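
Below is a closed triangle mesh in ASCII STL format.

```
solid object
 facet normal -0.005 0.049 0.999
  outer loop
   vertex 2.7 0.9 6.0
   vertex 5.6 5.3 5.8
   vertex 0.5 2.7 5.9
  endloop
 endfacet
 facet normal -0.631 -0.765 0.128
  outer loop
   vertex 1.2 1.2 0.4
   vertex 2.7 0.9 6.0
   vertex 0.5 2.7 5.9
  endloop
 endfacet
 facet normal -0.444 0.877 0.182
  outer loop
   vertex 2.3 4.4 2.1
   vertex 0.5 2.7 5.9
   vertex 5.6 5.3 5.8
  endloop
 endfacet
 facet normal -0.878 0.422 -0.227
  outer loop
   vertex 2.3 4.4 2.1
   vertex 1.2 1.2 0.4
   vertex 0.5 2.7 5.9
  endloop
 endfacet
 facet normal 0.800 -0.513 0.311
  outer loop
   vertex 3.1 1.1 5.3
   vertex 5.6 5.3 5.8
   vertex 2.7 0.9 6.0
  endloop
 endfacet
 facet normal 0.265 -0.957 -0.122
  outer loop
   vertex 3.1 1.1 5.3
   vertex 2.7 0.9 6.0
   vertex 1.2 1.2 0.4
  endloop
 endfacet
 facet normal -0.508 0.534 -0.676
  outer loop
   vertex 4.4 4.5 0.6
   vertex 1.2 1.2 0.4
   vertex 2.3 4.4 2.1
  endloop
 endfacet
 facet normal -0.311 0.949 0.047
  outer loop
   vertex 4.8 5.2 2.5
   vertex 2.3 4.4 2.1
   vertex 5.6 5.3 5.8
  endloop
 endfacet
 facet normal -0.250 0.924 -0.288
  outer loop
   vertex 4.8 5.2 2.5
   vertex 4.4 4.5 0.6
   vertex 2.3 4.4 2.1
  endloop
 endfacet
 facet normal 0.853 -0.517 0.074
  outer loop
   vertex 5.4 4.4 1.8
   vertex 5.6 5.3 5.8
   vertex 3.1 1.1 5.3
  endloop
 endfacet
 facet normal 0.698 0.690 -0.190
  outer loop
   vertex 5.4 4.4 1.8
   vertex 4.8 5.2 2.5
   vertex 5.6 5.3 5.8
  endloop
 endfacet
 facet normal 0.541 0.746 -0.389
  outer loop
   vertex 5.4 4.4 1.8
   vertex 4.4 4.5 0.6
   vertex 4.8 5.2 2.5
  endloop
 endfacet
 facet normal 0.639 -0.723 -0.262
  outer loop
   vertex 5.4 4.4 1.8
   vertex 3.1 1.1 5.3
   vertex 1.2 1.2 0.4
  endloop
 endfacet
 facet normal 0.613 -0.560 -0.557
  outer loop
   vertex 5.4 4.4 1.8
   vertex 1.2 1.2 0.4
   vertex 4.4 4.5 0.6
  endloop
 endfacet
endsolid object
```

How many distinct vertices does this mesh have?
9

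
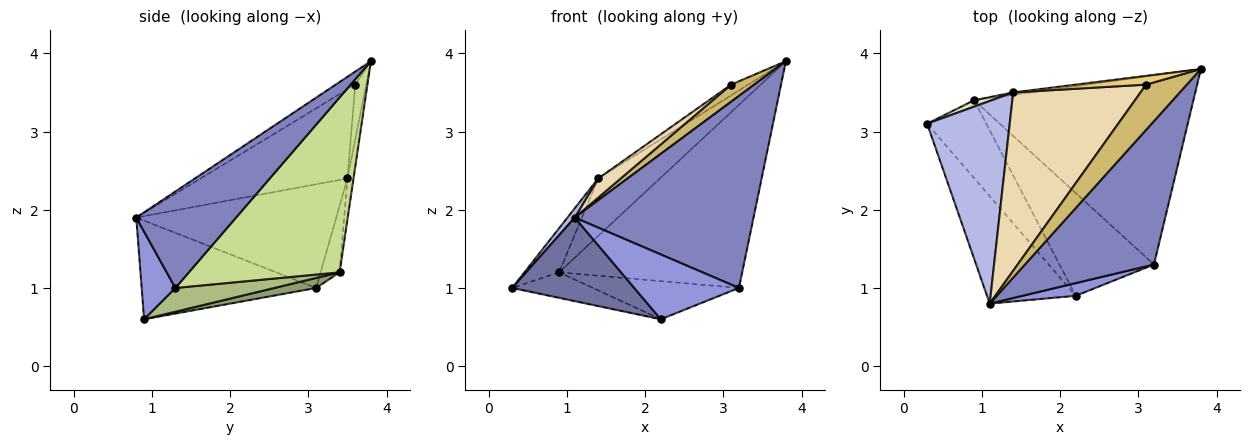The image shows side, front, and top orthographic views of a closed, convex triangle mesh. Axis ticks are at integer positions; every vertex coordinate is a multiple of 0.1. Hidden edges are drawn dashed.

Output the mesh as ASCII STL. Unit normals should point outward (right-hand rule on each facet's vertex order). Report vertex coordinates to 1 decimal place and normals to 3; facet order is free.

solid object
 facet normal -0.659 -0.462 -0.593
  outer loop
   vertex 1.1 0.8 1.9
   vertex 0.3 3.1 1.0
   vertex 2.2 0.9 0.6
  endloop
 endfacet
 facet normal 0.408 -0.731 0.546
  outer loop
   vertex 3.2 1.3 1.0
   vertex 3.8 3.8 3.9
   vertex 1.1 0.8 1.9
  endloop
 endfacet
 facet normal 0.301 -0.936 0.183
  outer loop
   vertex 3.2 1.3 1.0
   vertex 1.1 0.8 1.9
   vertex 2.2 0.9 0.6
  endloop
 endfacet
 facet normal -0.782 -0.028 0.623
  outer loop
   vertex 1.4 3.5 2.4
   vertex 0.3 3.1 1.0
   vertex 1.1 0.8 1.9
  endloop
 endfacet
 facet normal 0.159 0.308 -0.938
  outer loop
   vertex 0.9 3.4 1.2
   vertex 2.2 0.9 0.6
   vertex 0.3 3.1 1.0
  endloop
 endfacet
 facet normal 0.230 0.338 -0.913
  outer loop
   vertex 0.9 3.4 1.2
   vertex 3.2 1.3 1.0
   vertex 2.2 0.9 0.6
  endloop
 endfacet
 facet normal 0.497 0.604 -0.623
  outer loop
   vertex 0.9 3.4 1.2
   vertex 3.8 3.8 3.9
   vertex 3.2 1.3 1.0
  endloop
 endfacet
 facet normal -0.477 0.870 0.126
  outer loop
   vertex 0.9 3.4 1.2
   vertex 0.3 3.1 1.0
   vertex 1.4 3.5 2.4
  endloop
 endfacet
 facet normal -0.098 0.994 -0.042
  outer loop
   vertex 0.9 3.4 1.2
   vertex 1.4 3.5 2.4
   vertex 3.8 3.8 3.9
  endloop
 endfacet
 facet normal -0.287 -0.339 0.896
  outer loop
   vertex 3.1 3.6 3.6
   vertex 1.1 0.8 1.9
   vertex 3.8 3.8 3.9
  endloop
 endfacet
 facet normal -0.442 0.694 0.568
  outer loop
   vertex 3.1 3.6 3.6
   vertex 3.8 3.8 3.9
   vertex 1.4 3.5 2.4
  endloop
 endfacet
 facet normal -0.571 -0.088 0.816
  outer loop
   vertex 3.1 3.6 3.6
   vertex 1.4 3.5 2.4
   vertex 1.1 0.8 1.9
  endloop
 endfacet
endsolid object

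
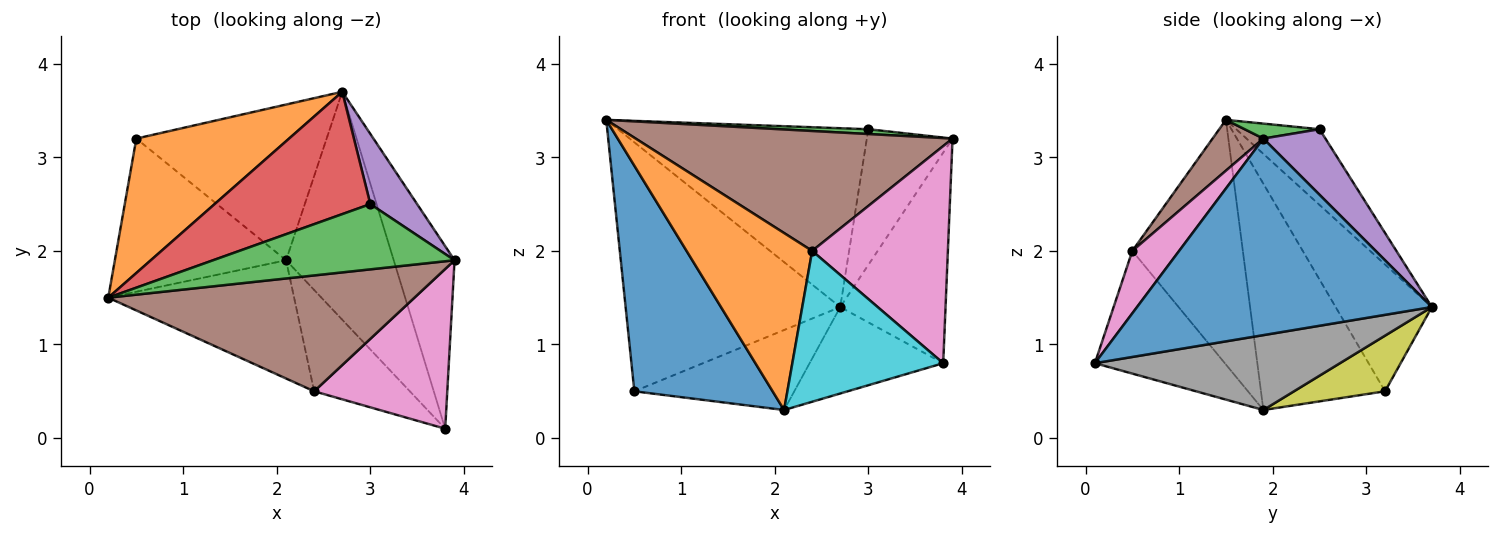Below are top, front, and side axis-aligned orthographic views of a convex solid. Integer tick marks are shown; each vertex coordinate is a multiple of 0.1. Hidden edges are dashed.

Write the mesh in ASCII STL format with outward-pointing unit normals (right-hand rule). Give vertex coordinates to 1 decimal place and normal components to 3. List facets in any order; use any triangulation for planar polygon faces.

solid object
 facet normal 0.904 0.323 -0.280
  outer loop
   vertex 3.8 0.1 0.8
   vertex 2.7 3.7 1.4
   vertex 3.9 1.9 3.2
  endloop
 endfacet
 facet normal -0.367 0.819 0.442
  outer loop
   vertex 0.5 3.2 0.5
   vertex 0.2 1.5 3.4
   vertex 2.7 3.7 1.4
  endloop
 endfacet
 facet normal 0.062 -0.073 0.995
  outer loop
   vertex 3.0 2.5 3.3
   vertex 0.2 1.5 3.4
   vertex 3.9 1.9 3.2
  endloop
 endfacet
 facet normal -0.265 0.796 0.544
  outer loop
   vertex 3.0 2.5 3.3
   vertex 2.7 3.7 1.4
   vertex 0.2 1.5 3.4
  endloop
 endfacet
 facet normal 0.541 0.747 0.386
  outer loop
   vertex 3.0 2.5 3.3
   vertex 3.9 1.9 3.2
   vertex 2.7 3.7 1.4
  endloop
 endfacet
 facet normal 0.115 -0.714 0.690
  outer loop
   vertex 2.4 0.5 2.0
   vertex 3.9 1.9 3.2
   vertex 0.2 1.5 3.4
  endloop
 endfacet
 facet normal 0.268 -0.776 0.571
  outer loop
   vertex 2.4 0.5 2.0
   vertex 3.8 0.1 0.8
   vertex 3.9 1.9 3.2
  endloop
 endfacet
 facet normal 0.545 0.297 -0.784
  outer loop
   vertex 2.1 1.9 0.3
   vertex 2.7 3.7 1.4
   vertex 3.8 0.1 0.8
  endloop
 endfacet
 facet normal 0.252 0.442 -0.861
  outer loop
   vertex 2.1 1.9 0.3
   vertex 0.5 3.2 0.5
   vertex 2.7 3.7 1.4
  endloop
 endfacet
 facet normal -0.582 -0.675 -0.453
  outer loop
   vertex 2.1 1.9 0.3
   vertex 3.8 0.1 0.8
   vertex 2.4 0.5 2.0
  endloop
 endfacet
 facet normal -0.596 -0.664 -0.451
  outer loop
   vertex 2.1 1.9 0.3
   vertex 0.2 1.5 3.4
   vertex 0.5 3.2 0.5
  endloop
 endfacet
 facet normal -0.590 -0.671 -0.448
  outer loop
   vertex 2.1 1.9 0.3
   vertex 2.4 0.5 2.0
   vertex 0.2 1.5 3.4
  endloop
 endfacet
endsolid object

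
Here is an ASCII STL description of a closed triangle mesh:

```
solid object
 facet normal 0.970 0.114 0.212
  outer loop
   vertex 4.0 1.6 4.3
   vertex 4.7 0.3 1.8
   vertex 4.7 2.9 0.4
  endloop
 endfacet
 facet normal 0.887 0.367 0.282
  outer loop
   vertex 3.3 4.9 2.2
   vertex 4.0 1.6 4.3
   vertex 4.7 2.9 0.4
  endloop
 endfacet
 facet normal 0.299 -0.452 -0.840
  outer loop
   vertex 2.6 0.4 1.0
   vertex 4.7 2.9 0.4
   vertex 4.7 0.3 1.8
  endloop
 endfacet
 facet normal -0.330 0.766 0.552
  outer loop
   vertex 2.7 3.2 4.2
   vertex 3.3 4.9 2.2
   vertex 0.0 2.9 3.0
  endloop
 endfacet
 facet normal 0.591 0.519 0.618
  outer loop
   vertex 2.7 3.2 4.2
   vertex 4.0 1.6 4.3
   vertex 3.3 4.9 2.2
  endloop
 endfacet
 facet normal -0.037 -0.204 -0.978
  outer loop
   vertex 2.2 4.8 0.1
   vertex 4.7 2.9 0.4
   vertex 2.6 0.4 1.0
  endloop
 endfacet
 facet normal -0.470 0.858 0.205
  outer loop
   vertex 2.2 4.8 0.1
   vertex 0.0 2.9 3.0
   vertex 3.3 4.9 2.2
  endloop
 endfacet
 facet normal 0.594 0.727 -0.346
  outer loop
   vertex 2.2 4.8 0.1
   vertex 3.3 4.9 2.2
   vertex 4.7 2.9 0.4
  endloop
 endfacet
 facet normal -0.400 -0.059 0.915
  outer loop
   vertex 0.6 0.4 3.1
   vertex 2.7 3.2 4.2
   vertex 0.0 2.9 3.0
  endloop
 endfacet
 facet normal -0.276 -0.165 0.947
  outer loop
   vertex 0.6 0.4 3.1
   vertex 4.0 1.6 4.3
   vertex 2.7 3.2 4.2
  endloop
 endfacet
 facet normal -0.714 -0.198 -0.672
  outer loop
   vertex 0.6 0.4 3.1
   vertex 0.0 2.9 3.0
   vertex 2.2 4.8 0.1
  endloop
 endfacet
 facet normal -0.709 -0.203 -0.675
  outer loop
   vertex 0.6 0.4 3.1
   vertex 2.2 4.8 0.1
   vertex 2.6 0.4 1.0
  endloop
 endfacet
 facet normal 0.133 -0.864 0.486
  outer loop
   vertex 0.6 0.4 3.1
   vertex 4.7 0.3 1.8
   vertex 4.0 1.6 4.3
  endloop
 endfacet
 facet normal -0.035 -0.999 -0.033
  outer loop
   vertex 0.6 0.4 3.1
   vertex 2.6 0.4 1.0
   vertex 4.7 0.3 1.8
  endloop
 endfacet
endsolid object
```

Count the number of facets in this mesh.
14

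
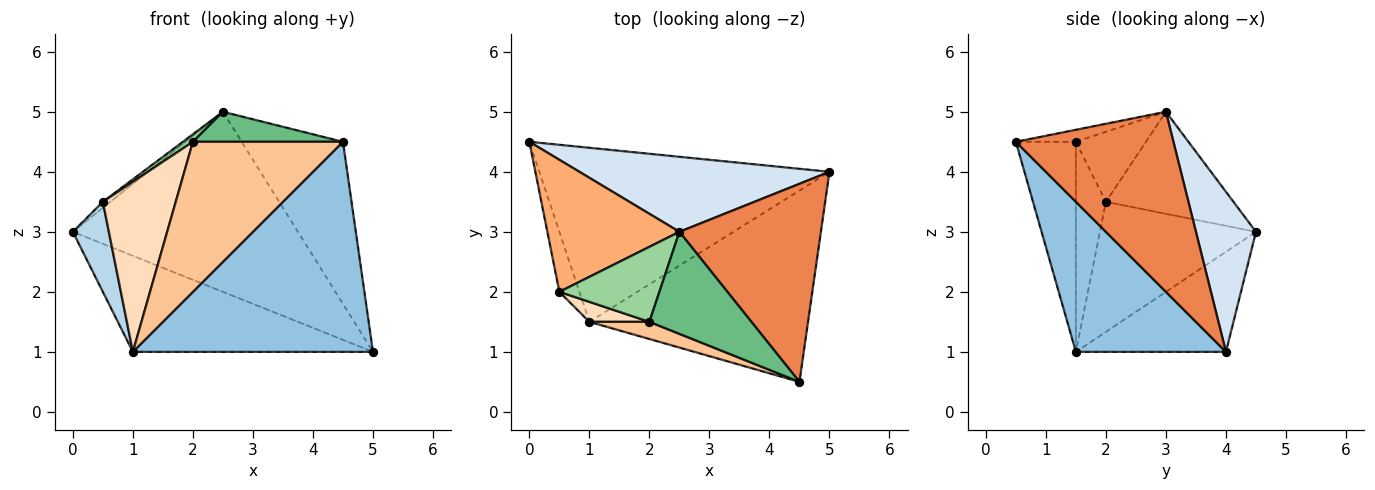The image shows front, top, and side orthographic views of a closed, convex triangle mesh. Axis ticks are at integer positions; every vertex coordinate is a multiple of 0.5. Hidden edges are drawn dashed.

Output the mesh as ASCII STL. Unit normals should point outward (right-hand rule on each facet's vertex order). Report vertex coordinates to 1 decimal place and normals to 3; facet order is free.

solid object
 facet normal -0.289 0.462 -0.838
  outer loop
   vertex 1.0 1.5 1.0
   vertex 0.0 4.5 3.0
   vertex 5.0 4.0 1.0
  endloop
 endfacet
 facet normal 0.419 -0.671 -0.611
  outer loop
   vertex 1.0 1.5 1.0
   vertex 5.0 4.0 1.0
   vertex 4.5 0.5 4.5
  endloop
 endfacet
 facet normal -0.964 -0.222 -0.148
  outer loop
   vertex 0.5 2.0 3.5
   vertex 0.0 4.5 3.0
   vertex 1.0 1.5 1.0
  endloop
 endfacet
 facet normal 0.239 0.896 0.373
  outer loop
   vertex 2.5 3.0 5.0
   vertex 5.0 4.0 1.0
   vertex 0.0 4.5 3.0
  endloop
 endfacet
 facet normal 0.702 0.451 0.551
  outer loop
   vertex 2.5 3.0 5.0
   vertex 4.5 0.5 4.5
   vertex 5.0 4.0 1.0
  endloop
 endfacet
 facet normal -0.611 0.036 0.791
  outer loop
   vertex 2.5 3.0 5.0
   vertex 0.0 4.5 3.0
   vertex 0.5 2.0 3.5
  endloop
 endfacet
 facet normal -0.369 -0.923 0.106
  outer loop
   vertex 2.0 1.5 4.5
   vertex 1.0 1.5 1.0
   vertex 4.5 0.5 4.5
  endloop
 endfacet
 facet normal -0.379 -0.919 0.108
  outer loop
   vertex 2.0 1.5 4.5
   vertex 0.5 2.0 3.5
   vertex 1.0 1.5 1.0
  endloop
 endfacet
 facet normal -0.112 -0.280 0.953
  outer loop
   vertex 2.0 1.5 4.5
   vertex 4.5 0.5 4.5
   vertex 2.5 3.0 5.0
  endloop
 endfacet
 facet normal -0.572 -0.082 0.816
  outer loop
   vertex 2.0 1.5 4.5
   vertex 2.5 3.0 5.0
   vertex 0.5 2.0 3.5
  endloop
 endfacet
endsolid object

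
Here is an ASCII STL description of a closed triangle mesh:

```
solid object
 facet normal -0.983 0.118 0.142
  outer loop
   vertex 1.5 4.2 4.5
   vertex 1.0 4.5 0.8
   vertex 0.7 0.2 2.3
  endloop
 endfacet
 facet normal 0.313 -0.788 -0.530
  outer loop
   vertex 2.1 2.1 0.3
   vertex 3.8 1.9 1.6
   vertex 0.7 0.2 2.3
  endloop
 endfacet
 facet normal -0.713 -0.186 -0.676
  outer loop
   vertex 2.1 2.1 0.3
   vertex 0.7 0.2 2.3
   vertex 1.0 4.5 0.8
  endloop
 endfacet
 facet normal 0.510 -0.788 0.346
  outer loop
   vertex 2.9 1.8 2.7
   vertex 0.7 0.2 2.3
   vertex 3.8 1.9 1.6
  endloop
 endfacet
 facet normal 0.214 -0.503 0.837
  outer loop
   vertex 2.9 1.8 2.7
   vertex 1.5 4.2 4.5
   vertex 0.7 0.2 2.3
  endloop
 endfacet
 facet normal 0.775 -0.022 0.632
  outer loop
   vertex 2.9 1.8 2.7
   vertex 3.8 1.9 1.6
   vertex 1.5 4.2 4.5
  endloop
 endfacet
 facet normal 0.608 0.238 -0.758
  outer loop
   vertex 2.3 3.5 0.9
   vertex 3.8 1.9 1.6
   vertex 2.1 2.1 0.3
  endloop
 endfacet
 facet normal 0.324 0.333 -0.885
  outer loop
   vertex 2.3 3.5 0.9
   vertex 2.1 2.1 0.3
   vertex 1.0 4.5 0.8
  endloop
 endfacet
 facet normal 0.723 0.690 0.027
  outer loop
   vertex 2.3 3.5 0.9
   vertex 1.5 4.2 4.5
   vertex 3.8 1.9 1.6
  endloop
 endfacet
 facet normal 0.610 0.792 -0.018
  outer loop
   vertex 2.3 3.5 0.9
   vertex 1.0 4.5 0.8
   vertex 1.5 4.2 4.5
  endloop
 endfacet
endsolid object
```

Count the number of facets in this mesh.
10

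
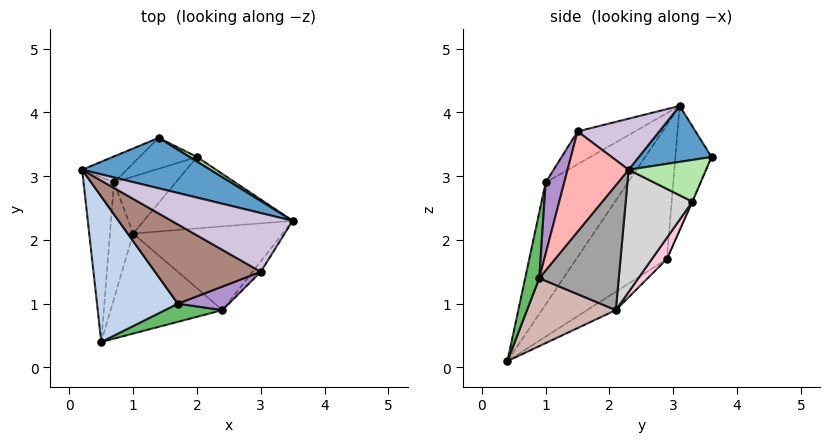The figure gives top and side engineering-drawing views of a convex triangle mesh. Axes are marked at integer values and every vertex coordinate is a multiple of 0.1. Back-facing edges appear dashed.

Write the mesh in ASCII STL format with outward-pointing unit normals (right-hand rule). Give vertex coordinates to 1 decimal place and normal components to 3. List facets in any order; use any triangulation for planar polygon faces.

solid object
 facet normal 0.357 0.451 0.818
  outer loop
   vertex 1.4 3.6 3.3
   vertex 0.2 3.1 4.1
   vertex 3.5 2.3 3.1
  endloop
 endfacet
 facet normal -0.616 -0.673 0.408
  outer loop
   vertex 1.7 1.0 2.9
   vertex 0.2 3.1 4.1
   vertex 0.5 0.4 0.1
  endloop
 endfacet
 facet normal -0.952 0.215 -0.216
  outer loop
   vertex 0.7 2.9 1.7
   vertex 0.5 0.4 0.1
   vertex 0.2 3.1 4.1
  endloop
 endfacet
 facet normal -0.474 0.864 -0.171
  outer loop
   vertex 0.7 2.9 1.7
   vertex 0.2 3.1 4.1
   vertex 1.4 3.6 3.3
  endloop
 endfacet
 facet normal 0.161 -0.977 0.140
  outer loop
   vertex 2.4 0.9 1.4
   vertex 1.7 1.0 2.9
   vertex 0.5 0.4 0.1
  endloop
 endfacet
 facet normal 0.530 0.843 0.094
  outer loop
   vertex 2.0 3.3 2.6
   vertex 1.4 3.6 3.3
   vertex 3.5 2.3 3.1
  endloop
 endfacet
 facet normal -0.006 0.917 -0.398
  outer loop
   vertex 2.0 3.3 2.6
   vertex 0.7 2.9 1.7
   vertex 1.4 3.6 3.3
  endloop
 endfacet
 facet normal 0.823 -0.565 -0.067
  outer loop
   vertex 3.0 1.5 3.7
   vertex 2.4 0.9 1.4
   vertex 3.5 2.3 3.1
  endloop
 endfacet
 facet normal 0.254 -0.950 0.182
  outer loop
   vertex 3.0 1.5 3.7
   vertex 1.7 1.0 2.9
   vertex 2.4 0.9 1.4
  endloop
 endfacet
 facet normal 0.354 0.409 0.841
  outer loop
   vertex 3.0 1.5 3.7
   vertex 3.5 2.3 3.1
   vertex 0.2 3.1 4.1
  endloop
 endfacet
 facet normal -0.236 -0.604 0.761
  outer loop
   vertex 3.0 1.5 3.7
   vertex 0.2 3.1 4.1
   vertex 1.7 1.0 2.9
  endloop
 endfacet
 facet normal 0.504 0.242 -0.829
  outer loop
   vertex 1.0 2.1 0.9
   vertex 2.4 0.9 1.4
   vertex 0.5 0.4 0.1
  endloop
 endfacet
 facet normal -0.543 0.483 -0.687
  outer loop
   vertex 1.0 2.1 0.9
   vertex 0.5 0.4 0.1
   vertex 0.7 2.9 1.7
  endloop
 endfacet
 facet normal 0.223 0.730 -0.646
  outer loop
   vertex 1.0 2.1 0.9
   vertex 0.7 2.9 1.7
   vertex 2.0 3.3 2.6
  endloop
 endfacet
 facet normal 0.589 0.394 -0.706
  outer loop
   vertex 1.0 2.1 0.9
   vertex 3.5 2.3 3.1
   vertex 2.4 0.9 1.4
  endloop
 endfacet
 facet normal 0.552 0.492 -0.673
  outer loop
   vertex 1.0 2.1 0.9
   vertex 2.0 3.3 2.6
   vertex 3.5 2.3 3.1
  endloop
 endfacet
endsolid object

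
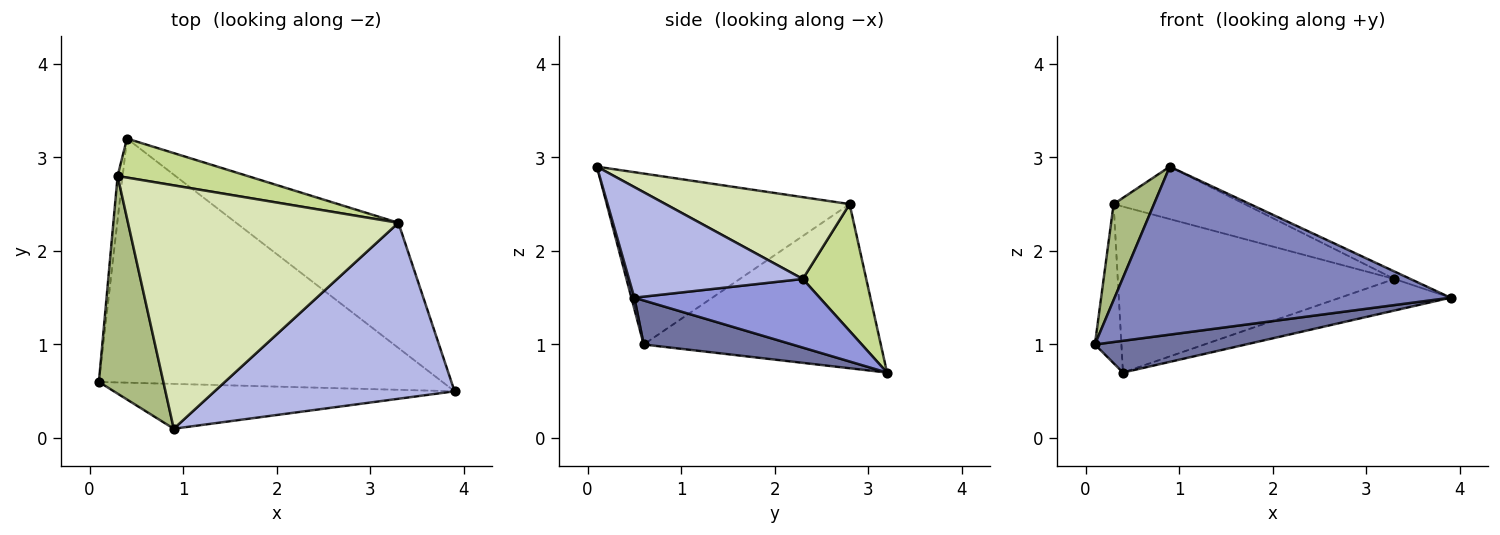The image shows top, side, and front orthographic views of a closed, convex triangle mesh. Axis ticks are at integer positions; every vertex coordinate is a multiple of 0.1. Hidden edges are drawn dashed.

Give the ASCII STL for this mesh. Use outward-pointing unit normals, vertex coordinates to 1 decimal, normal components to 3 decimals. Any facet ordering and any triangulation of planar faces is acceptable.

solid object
 facet normal 0.126 -0.128 -0.984
  outer loop
   vertex 0.4 3.2 0.7
   vertex 3.9 0.5 1.5
   vertex 0.1 0.6 1.0
  endloop
 endfacet
 facet normal 0.008 -0.966 -0.258
  outer loop
   vertex 0.9 0.1 2.9
   vertex 0.1 0.6 1.0
   vertex 3.9 0.5 1.5
  endloop
 endfacet
 facet normal 0.380 0.226 -0.897
  outer loop
   vertex 3.3 2.3 1.7
   vertex 3.9 0.5 1.5
   vertex 0.4 3.2 0.7
  endloop
 endfacet
 facet normal 0.418 0.039 0.907
  outer loop
   vertex 3.3 2.3 1.7
   vertex 0.9 0.1 2.9
   vertex 3.9 0.5 1.5
  endloop
 endfacet
 facet normal -0.993 0.111 -0.030
  outer loop
   vertex 0.3 2.8 2.5
   vertex 0.4 3.2 0.7
   vertex 0.1 0.6 1.0
  endloop
 endfacet
 facet normal -0.924 -0.154 0.349
  outer loop
   vertex 0.3 2.8 2.5
   vertex 0.1 0.6 1.0
   vertex 0.9 0.1 2.9
  endloop
 endfacet
 facet normal 0.218 0.950 0.223
  outer loop
   vertex 0.3 2.8 2.5
   vertex 3.3 2.3 1.7
   vertex 0.4 3.2 0.7
  endloop
 endfacet
 facet normal 0.284 0.202 0.937
  outer loop
   vertex 0.3 2.8 2.5
   vertex 0.9 0.1 2.9
   vertex 3.3 2.3 1.7
  endloop
 endfacet
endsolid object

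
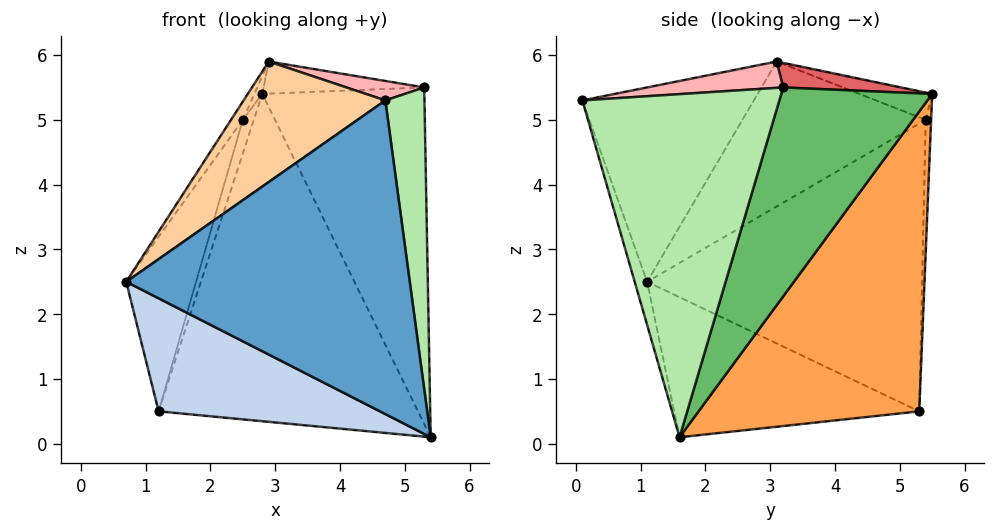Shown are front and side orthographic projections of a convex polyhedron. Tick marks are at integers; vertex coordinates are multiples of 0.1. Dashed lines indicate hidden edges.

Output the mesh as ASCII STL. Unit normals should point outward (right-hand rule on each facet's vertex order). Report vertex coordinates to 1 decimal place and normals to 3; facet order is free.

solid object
 facet normal -0.042 -0.958 -0.282
  outer loop
   vertex 4.7 0.1 5.3
   vertex 0.7 1.1 2.5
   vertex 5.4 1.6 0.1
  endloop
 endfacet
 facet normal -0.395 -0.356 -0.847
  outer loop
   vertex 1.2 5.3 0.5
   vertex 5.4 1.6 0.1
   vertex 0.7 1.1 2.5
  endloop
 endfacet
 facet normal 0.630 0.740 -0.236
  outer loop
   vertex 1.2 5.3 0.5
   vertex 2.8 5.5 5.4
   vertex 5.4 1.6 0.1
  endloop
 endfacet
 facet normal -0.580 -0.480 0.658
  outer loop
   vertex 2.9 3.1 5.9
   vertex 0.7 1.1 2.5
   vertex 4.7 0.1 5.3
  endloop
 endfacet
 facet normal 0.668 0.717 -0.200
  outer loop
   vertex 5.3 3.2 5.5
   vertex 5.4 1.6 0.1
   vertex 2.8 5.5 5.4
  endloop
 endfacet
 facet normal 0.978 -0.194 0.076
  outer loop
   vertex 5.3 3.2 5.5
   vertex 4.7 0.1 5.3
   vertex 5.4 1.6 0.1
  endloop
 endfacet
 facet normal 0.152 0.208 0.966
  outer loop
   vertex 5.3 3.2 5.5
   vertex 2.8 5.5 5.4
   vertex 2.9 3.1 5.9
  endloop
 endfacet
 facet normal 0.168 -0.096 0.981
  outer loop
   vertex 5.3 3.2 5.5
   vertex 2.9 3.1 5.9
   vertex 4.7 0.1 5.3
  endloop
 endfacet
 facet normal -0.935 0.237 0.265
  outer loop
   vertex 2.5 5.4 5.0
   vertex 1.2 5.3 0.5
   vertex 0.7 1.1 2.5
  endloop
 endfacet
 facet normal -0.440 0.891 0.107
  outer loop
   vertex 2.5 5.4 5.0
   vertex 2.8 5.5 5.4
   vertex 1.2 5.3 0.5
  endloop
 endfacet
 facet normal -0.853 0.055 0.519
  outer loop
   vertex 2.5 5.4 5.0
   vertex 0.7 1.1 2.5
   vertex 2.9 3.1 5.9
  endloop
 endfacet
 facet normal -0.807 0.088 0.584
  outer loop
   vertex 2.5 5.4 5.0
   vertex 2.9 3.1 5.9
   vertex 2.8 5.5 5.4
  endloop
 endfacet
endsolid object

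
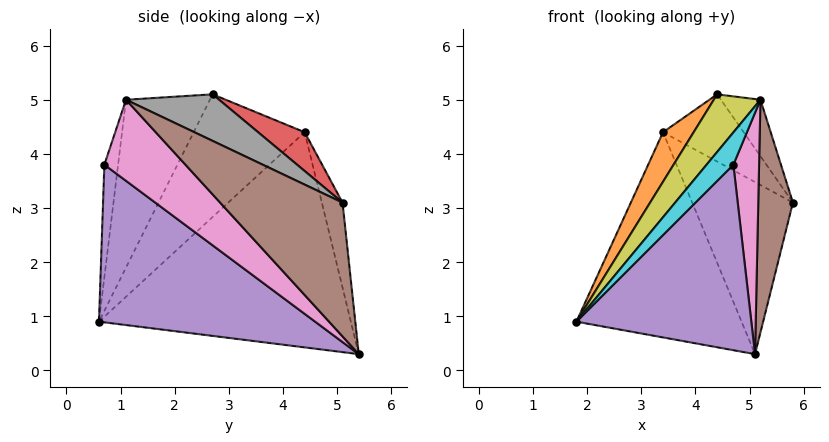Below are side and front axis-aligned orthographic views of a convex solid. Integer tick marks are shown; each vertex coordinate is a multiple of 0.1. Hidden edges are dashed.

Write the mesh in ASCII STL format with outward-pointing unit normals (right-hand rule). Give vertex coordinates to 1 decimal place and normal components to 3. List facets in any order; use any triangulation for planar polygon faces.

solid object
 facet normal -0.818 0.536 -0.208
  outer loop
   vertex 3.4 4.4 4.4
   vertex 5.1 5.4 0.3
   vertex 1.8 0.6 0.9
  endloop
 endfacet
 facet normal -0.779 -0.215 0.590
  outer loop
   vertex 3.4 4.4 4.4
   vertex 1.8 0.6 0.9
   vertex 4.4 2.7 5.1
  endloop
 endfacet
 facet normal -0.199 0.968 0.153
  outer loop
   vertex 3.4 4.4 4.4
   vertex 5.8 5.1 3.1
   vertex 5.1 5.4 0.3
  endloop
 endfacet
 facet normal 0.292 0.506 0.812
  outer loop
   vertex 3.4 4.4 4.4
   vertex 4.4 2.7 5.1
   vertex 5.8 5.1 3.1
  endloop
 endfacet
 facet normal 0.620 -0.502 -0.603
  outer loop
   vertex 4.7 0.7 3.8
   vertex 1.8 0.6 0.9
   vertex 5.1 5.4 0.3
  endloop
 endfacet
 facet normal 0.929 -0.263 -0.260
  outer loop
   vertex 5.2 1.1 5.0
   vertex 5.1 5.4 0.3
   vertex 5.8 5.1 3.1
  endloop
 endfacet
 facet normal 0.914 -0.290 -0.284
  outer loop
   vertex 5.2 1.1 5.0
   vertex 4.7 0.7 3.8
   vertex 5.1 5.4 0.3
  endloop
 endfacet
 facet normal 0.615 0.261 0.744
  outer loop
   vertex 5.2 1.1 5.0
   vertex 5.8 5.1 3.1
   vertex 4.4 2.7 5.1
  endloop
 endfacet
 facet normal -0.688 -0.382 0.617
  outer loop
   vertex 5.2 1.1 5.0
   vertex 4.4 2.7 5.1
   vertex 1.8 0.6 0.9
  endloop
 endfacet
 facet normal -0.410 -0.800 0.438
  outer loop
   vertex 5.2 1.1 5.0
   vertex 1.8 0.6 0.9
   vertex 4.7 0.7 3.8
  endloop
 endfacet
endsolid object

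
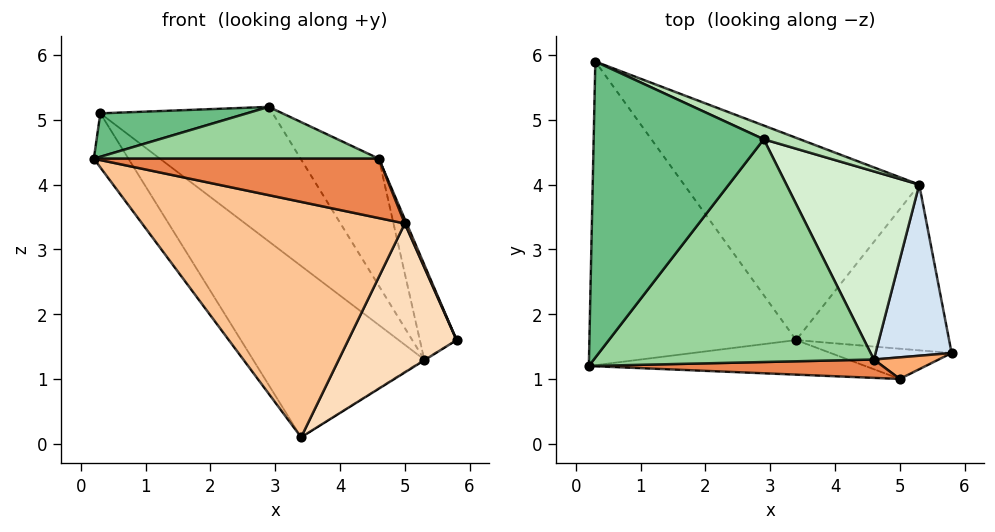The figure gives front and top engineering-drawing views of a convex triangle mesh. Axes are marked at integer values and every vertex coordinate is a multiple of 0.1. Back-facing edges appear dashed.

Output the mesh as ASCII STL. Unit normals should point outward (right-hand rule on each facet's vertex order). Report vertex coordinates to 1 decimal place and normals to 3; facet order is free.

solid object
 facet normal -0.802 0.105 -0.587
  outer loop
   vertex 3.4 1.6 0.1
   vertex 0.2 1.2 4.4
   vertex 0.3 5.9 5.1
  endloop
 endfacet
 facet normal 0.530 0.004 -0.848
  outer loop
   vertex 5.3 4.0 1.3
   vertex 5.8 1.4 1.6
   vertex 3.4 1.6 0.1
  endloop
 endfacet
 facet normal -0.317 0.613 -0.724
  outer loop
   vertex 5.3 4.0 1.3
   vertex 3.4 1.6 0.1
   vertex 0.3 5.9 5.1
  endloop
 endfacet
 facet normal 0.894 0.217 0.391
  outer loop
   vertex 4.6 1.3 4.4
   vertex 5.8 1.4 1.6
   vertex 5.3 4.0 1.3
  endloop
 endfacet
 facet normal 0.022 -0.955 0.295
  outer loop
   vertex 5.0 1.0 3.4
   vertex 4.6 1.3 4.4
   vertex 0.2 1.2 4.4
  endloop
 endfacet
 facet normal 0.917 -0.078 0.390
  outer loop
   vertex 5.0 1.0 3.4
   vertex 5.8 1.4 1.6
   vertex 4.6 1.3 4.4
  endloop
 endfacet
 facet normal -0.071 -0.987 -0.145
  outer loop
   vertex 5.0 1.0 3.4
   vertex 0.2 1.2 4.4
   vertex 3.4 1.6 0.1
  endloop
 endfacet
 facet normal 0.043 -0.979 -0.199
  outer loop
   vertex 5.0 1.0 3.4
   vertex 3.4 1.6 0.1
   vertex 5.8 1.4 1.6
  endloop
 endfacet
 facet normal -0.104 -0.144 0.984
  outer loop
   vertex 2.9 4.7 5.2
   vertex 0.3 5.9 5.1
   vertex 0.2 1.2 4.4
  endloop
 endfacet
 facet normal 0.005 -0.227 0.974
  outer loop
   vertex 2.9 4.7 5.2
   vertex 0.2 1.2 4.4
   vertex 4.6 1.3 4.4
  endloop
 endfacet
 facet normal 0.414 0.905 0.092
  outer loop
   vertex 2.9 4.7 5.2
   vertex 5.3 4.0 1.3
   vertex 0.3 5.9 5.1
  endloop
 endfacet
 facet normal 0.834 0.309 0.458
  outer loop
   vertex 2.9 4.7 5.2
   vertex 4.6 1.3 4.4
   vertex 5.3 4.0 1.3
  endloop
 endfacet
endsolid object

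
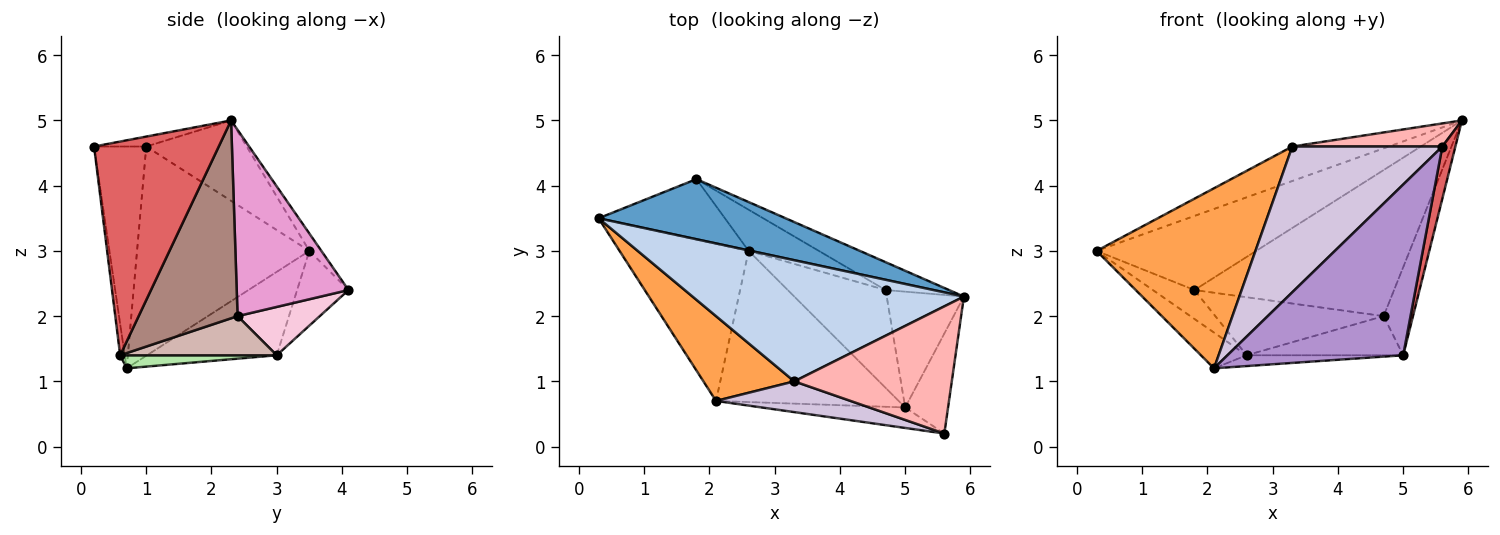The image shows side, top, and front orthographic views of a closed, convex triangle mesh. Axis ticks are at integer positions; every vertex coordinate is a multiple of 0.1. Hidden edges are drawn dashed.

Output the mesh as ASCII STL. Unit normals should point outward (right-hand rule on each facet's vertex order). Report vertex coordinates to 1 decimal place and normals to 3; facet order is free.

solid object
 facet normal -0.059 0.775 0.629
  outer loop
   vertex 1.8 4.1 2.4
   vertex 0.3 3.5 3.0
   vertex 5.9 2.3 5.0
  endloop
 endfacet
 facet normal -0.274 0.263 0.925
  outer loop
   vertex 3.3 1.0 4.6
   vertex 5.9 2.3 5.0
   vertex 0.3 3.5 3.0
  endloop
 endfacet
 facet normal -0.700 -0.646 0.304
  outer loop
   vertex 3.3 1.0 4.6
   vertex 0.3 3.5 3.0
   vertex 2.1 0.7 1.2
  endloop
 endfacet
 facet normal -0.533 0.188 -0.825
  outer loop
   vertex 2.6 3.0 1.4
   vertex 2.1 0.7 1.2
   vertex 0.3 3.5 3.0
  endloop
 endfacet
 facet normal -0.471 0.381 -0.796
  outer loop
   vertex 2.6 3.0 1.4
   vertex 0.3 3.5 3.0
   vertex 1.8 4.1 2.4
  endloop
 endfacet
 facet normal 0.071 0.071 -0.995
  outer loop
   vertex 2.6 3.0 1.4
   vertex 5.0 0.6 1.4
   vertex 2.1 0.7 1.2
  endloop
 endfacet
 facet normal 0.975 -0.102 -0.196
  outer loop
   vertex 5.6 0.2 4.6
   vertex 5.0 0.6 1.4
   vertex 5.9 2.3 5.0
  endloop
 endfacet
 facet normal -0.062 -0.178 0.982
  outer loop
   vertex 5.6 0.2 4.6
   vertex 5.9 2.3 5.0
   vertex 3.3 1.0 4.6
  endloop
 endfacet
 facet normal -0.026 -0.993 -0.119
  outer loop
   vertex 5.6 0.2 4.6
   vertex 2.1 0.7 1.2
   vertex 5.0 0.6 1.4
  endloop
 endfacet
 facet normal -0.322 -0.926 0.195
  outer loop
   vertex 5.6 0.2 4.6
   vertex 3.3 1.0 4.6
   vertex 2.1 0.7 1.2
  endloop
 endfacet
 facet normal 0.898 0.266 -0.350
  outer loop
   vertex 4.7 2.4 2.0
   vertex 5.9 2.3 5.0
   vertex 5.0 0.6 1.4
  endloop
 endfacet
 facet normal 0.348 0.348 -0.870
  outer loop
   vertex 4.7 2.4 2.0
   vertex 5.0 0.6 1.4
   vertex 2.6 3.0 1.4
  endloop
 endfacet
 facet normal 0.482 0.861 -0.164
  outer loop
   vertex 4.7 2.4 2.0
   vertex 1.8 4.1 2.4
   vertex 5.9 2.3 5.0
  endloop
 endfacet
 facet normal 0.370 0.758 -0.537
  outer loop
   vertex 4.7 2.4 2.0
   vertex 2.6 3.0 1.4
   vertex 1.8 4.1 2.4
  endloop
 endfacet
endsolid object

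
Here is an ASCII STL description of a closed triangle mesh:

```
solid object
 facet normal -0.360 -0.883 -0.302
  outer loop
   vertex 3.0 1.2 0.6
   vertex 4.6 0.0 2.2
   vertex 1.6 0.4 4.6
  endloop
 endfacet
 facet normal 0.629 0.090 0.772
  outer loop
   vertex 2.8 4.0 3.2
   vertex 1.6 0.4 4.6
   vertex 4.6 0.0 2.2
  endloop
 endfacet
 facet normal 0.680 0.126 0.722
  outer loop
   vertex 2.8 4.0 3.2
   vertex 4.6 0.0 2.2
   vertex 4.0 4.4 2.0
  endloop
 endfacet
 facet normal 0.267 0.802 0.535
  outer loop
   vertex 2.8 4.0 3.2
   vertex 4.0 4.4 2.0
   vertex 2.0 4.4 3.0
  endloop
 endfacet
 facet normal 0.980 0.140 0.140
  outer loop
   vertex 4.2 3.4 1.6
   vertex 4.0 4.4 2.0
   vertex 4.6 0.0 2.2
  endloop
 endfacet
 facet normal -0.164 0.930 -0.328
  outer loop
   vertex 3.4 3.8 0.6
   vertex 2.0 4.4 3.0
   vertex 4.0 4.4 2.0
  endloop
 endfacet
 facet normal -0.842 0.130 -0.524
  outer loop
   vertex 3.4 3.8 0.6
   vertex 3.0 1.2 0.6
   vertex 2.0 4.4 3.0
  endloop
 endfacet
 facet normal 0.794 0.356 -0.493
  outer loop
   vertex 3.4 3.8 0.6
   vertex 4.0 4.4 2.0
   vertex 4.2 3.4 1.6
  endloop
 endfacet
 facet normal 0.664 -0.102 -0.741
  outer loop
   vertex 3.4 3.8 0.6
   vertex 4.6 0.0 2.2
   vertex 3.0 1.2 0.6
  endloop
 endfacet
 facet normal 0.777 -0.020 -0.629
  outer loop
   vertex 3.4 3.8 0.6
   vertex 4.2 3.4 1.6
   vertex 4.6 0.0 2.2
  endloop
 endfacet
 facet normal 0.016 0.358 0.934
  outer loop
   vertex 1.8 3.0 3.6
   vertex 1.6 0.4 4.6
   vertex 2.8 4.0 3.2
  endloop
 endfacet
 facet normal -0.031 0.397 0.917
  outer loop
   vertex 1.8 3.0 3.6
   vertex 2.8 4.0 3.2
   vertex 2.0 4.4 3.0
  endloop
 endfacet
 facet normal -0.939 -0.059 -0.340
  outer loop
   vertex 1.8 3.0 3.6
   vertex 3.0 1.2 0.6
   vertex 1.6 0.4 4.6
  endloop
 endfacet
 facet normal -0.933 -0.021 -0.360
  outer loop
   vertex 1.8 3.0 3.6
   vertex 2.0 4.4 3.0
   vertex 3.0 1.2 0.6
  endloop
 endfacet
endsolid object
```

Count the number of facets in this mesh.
14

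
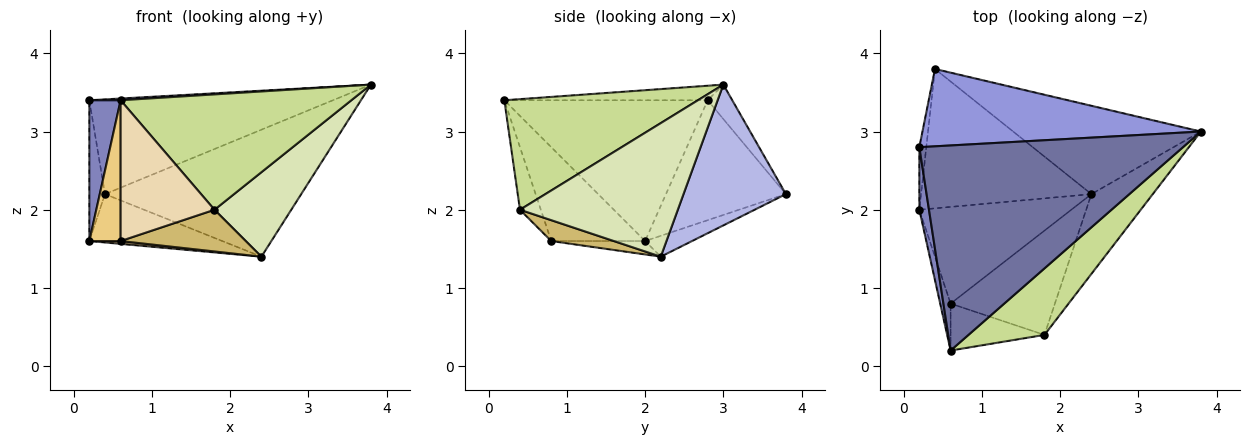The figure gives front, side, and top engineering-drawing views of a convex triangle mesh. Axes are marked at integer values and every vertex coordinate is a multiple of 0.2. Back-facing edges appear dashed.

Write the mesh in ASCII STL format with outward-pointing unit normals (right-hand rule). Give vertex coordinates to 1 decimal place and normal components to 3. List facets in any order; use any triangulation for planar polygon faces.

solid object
 facet normal -0.055 -0.008 0.998
  outer loop
   vertex 0.6 0.2 3.4
   vertex 3.8 3.0 3.6
   vertex 0.2 2.8 3.4
  endloop
 endfacet
 facet normal -0.986 -0.152 0.067
  outer loop
   vertex 0.2 2.0 1.6
   vertex 0.6 0.2 3.4
   vertex 0.2 2.8 3.4
  endloop
 endfacet
 facet normal -0.078 0.772 0.631
  outer loop
   vertex 0.4 3.8 2.2
   vertex 0.2 2.8 3.4
   vertex 3.8 3.0 3.6
  endloop
 endfacet
 facet normal 0.394 0.755 -0.525
  outer loop
   vertex 0.4 3.8 2.2
   vertex 3.8 3.0 3.6
   vertex 2.4 2.2 1.4
  endloop
 endfacet
 facet normal -0.990 0.129 -0.057
  outer loop
   vertex 0.4 3.8 2.2
   vertex 0.2 2.0 1.6
   vertex 0.2 2.8 3.4
  endloop
 endfacet
 facet normal -0.115 0.326 -0.938
  outer loop
   vertex 0.4 3.8 2.2
   vertex 2.4 2.2 1.4
   vertex 0.2 2.0 1.6
  endloop
 endfacet
 facet normal 0.588 -0.701 0.404
  outer loop
   vertex 1.8 0.4 2.0
   vertex 3.8 3.0 3.6
   vertex 0.6 0.2 3.4
  endloop
 endfacet
 facet normal 0.831 -0.404 -0.382
  outer loop
   vertex 1.8 0.4 2.0
   vertex 2.4 2.2 1.4
   vertex 3.8 3.0 3.6
  endloop
 endfacet
 facet normal -0.088 -0.029 -0.996
  outer loop
   vertex 0.6 0.8 1.6
   vertex 0.2 2.0 1.6
   vertex 2.4 2.2 1.4
  endloop
 endfacet
 facet normal 0.183 -0.365 -0.913
  outer loop
   vertex 0.6 0.8 1.6
   vertex 2.4 2.2 1.4
   vertex 1.8 0.4 2.0
  endloop
 endfacet
 facet normal -0.943 -0.314 -0.105
  outer loop
   vertex 0.6 0.8 1.6
   vertex 0.6 0.2 3.4
   vertex 0.2 2.0 1.6
  endloop
 endfacet
 facet normal -0.206 -0.928 -0.309
  outer loop
   vertex 0.6 0.8 1.6
   vertex 1.8 0.4 2.0
   vertex 0.6 0.2 3.4
  endloop
 endfacet
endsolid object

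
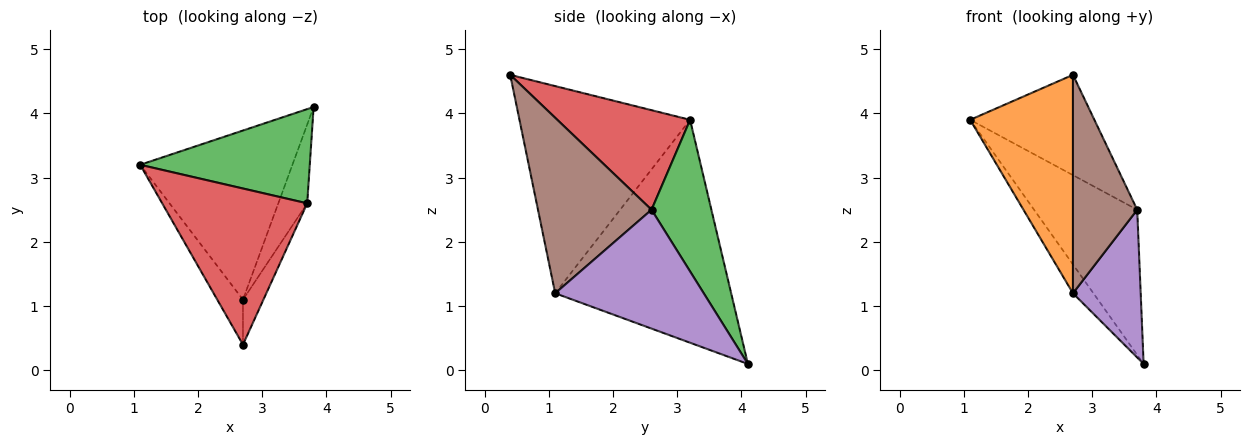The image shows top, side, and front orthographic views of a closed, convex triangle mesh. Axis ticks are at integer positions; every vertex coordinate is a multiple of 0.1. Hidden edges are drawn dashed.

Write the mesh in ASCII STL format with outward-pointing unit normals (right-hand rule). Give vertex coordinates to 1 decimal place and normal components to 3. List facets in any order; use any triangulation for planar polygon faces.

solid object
 facet normal -0.822 0.096 -0.561
  outer loop
   vertex 2.7 1.1 1.2
   vertex 1.1 3.2 3.9
   vertex 3.8 4.1 0.1
  endloop
 endfacet
 facet normal -0.852 -0.513 -0.106
  outer loop
   vertex 2.7 1.1 1.2
   vertex 2.7 0.4 4.6
   vertex 1.1 3.2 3.9
  endloop
 endfacet
 facet normal 0.438 0.754 0.490
  outer loop
   vertex 3.7 2.6 2.5
   vertex 3.8 4.1 0.1
   vertex 1.1 3.2 3.9
  endloop
 endfacet
 facet normal 0.500 0.468 0.729
  outer loop
   vertex 3.7 2.6 2.5
   vertex 1.1 3.2 3.9
   vertex 2.7 0.4 4.6
  endloop
 endfacet
 facet normal 0.888 -0.405 -0.216
  outer loop
   vertex 3.7 2.6 2.5
   vertex 2.7 1.1 1.2
   vertex 3.8 4.1 0.1
  endloop
 endfacet
 facet normal 0.866 -0.490 -0.101
  outer loop
   vertex 3.7 2.6 2.5
   vertex 2.7 0.4 4.6
   vertex 2.7 1.1 1.2
  endloop
 endfacet
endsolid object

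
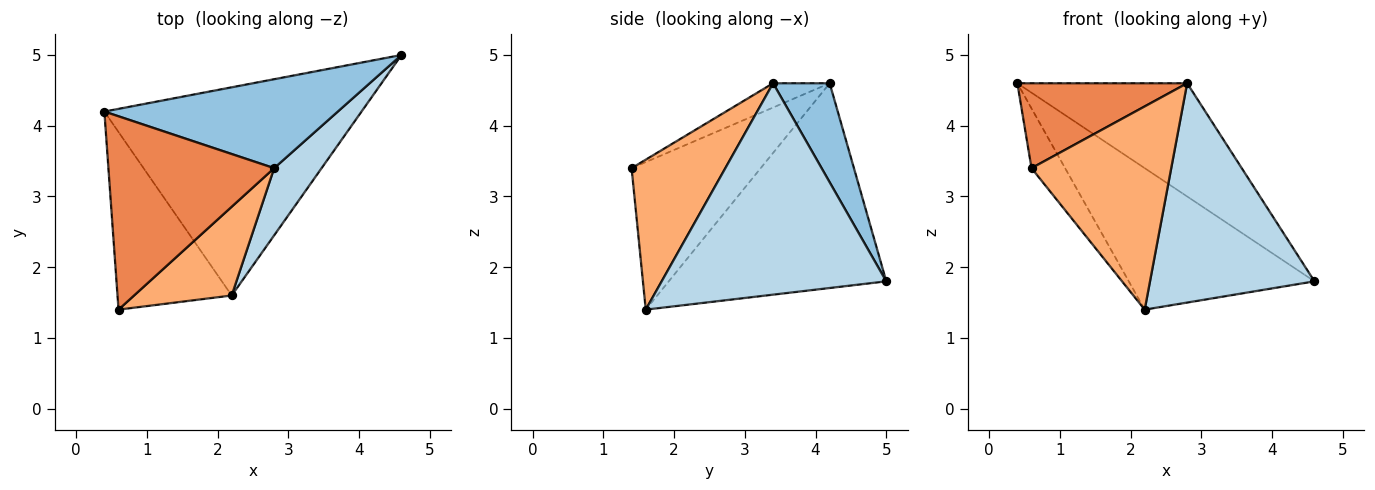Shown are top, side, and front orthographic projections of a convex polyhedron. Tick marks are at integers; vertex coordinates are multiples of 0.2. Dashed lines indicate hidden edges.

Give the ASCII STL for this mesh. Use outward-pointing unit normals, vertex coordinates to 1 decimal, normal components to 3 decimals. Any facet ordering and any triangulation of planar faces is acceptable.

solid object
 facet normal -0.550 0.469 -0.691
  outer loop
   vertex 2.2 1.6 1.4
   vertex 0.4 4.2 4.6
   vertex 4.6 5.0 1.8
  endloop
 endfacet
 facet normal 0.254 0.761 0.598
  outer loop
   vertex 2.8 3.4 4.6
   vertex 4.6 5.0 1.8
   vertex 0.4 4.2 4.6
  endloop
 endfacet
 facet normal 0.794 -0.581 0.178
  outer loop
   vertex 2.8 3.4 4.6
   vertex 2.2 1.6 1.4
   vertex 4.6 5.0 1.8
  endloop
 endfacet
 facet normal -0.775 0.202 -0.599
  outer loop
   vertex 0.6 1.4 3.4
   vertex 0.4 4.2 4.6
   vertex 2.2 1.6 1.4
  endloop
 endfacet
 facet normal -0.133 -0.398 0.908
  outer loop
   vertex 0.6 1.4 3.4
   vertex 2.8 3.4 4.6
   vertex 0.4 4.2 4.6
  endloop
 endfacet
 facet normal 0.524 -0.781 0.341
  outer loop
   vertex 0.6 1.4 3.4
   vertex 2.2 1.6 1.4
   vertex 2.8 3.4 4.6
  endloop
 endfacet
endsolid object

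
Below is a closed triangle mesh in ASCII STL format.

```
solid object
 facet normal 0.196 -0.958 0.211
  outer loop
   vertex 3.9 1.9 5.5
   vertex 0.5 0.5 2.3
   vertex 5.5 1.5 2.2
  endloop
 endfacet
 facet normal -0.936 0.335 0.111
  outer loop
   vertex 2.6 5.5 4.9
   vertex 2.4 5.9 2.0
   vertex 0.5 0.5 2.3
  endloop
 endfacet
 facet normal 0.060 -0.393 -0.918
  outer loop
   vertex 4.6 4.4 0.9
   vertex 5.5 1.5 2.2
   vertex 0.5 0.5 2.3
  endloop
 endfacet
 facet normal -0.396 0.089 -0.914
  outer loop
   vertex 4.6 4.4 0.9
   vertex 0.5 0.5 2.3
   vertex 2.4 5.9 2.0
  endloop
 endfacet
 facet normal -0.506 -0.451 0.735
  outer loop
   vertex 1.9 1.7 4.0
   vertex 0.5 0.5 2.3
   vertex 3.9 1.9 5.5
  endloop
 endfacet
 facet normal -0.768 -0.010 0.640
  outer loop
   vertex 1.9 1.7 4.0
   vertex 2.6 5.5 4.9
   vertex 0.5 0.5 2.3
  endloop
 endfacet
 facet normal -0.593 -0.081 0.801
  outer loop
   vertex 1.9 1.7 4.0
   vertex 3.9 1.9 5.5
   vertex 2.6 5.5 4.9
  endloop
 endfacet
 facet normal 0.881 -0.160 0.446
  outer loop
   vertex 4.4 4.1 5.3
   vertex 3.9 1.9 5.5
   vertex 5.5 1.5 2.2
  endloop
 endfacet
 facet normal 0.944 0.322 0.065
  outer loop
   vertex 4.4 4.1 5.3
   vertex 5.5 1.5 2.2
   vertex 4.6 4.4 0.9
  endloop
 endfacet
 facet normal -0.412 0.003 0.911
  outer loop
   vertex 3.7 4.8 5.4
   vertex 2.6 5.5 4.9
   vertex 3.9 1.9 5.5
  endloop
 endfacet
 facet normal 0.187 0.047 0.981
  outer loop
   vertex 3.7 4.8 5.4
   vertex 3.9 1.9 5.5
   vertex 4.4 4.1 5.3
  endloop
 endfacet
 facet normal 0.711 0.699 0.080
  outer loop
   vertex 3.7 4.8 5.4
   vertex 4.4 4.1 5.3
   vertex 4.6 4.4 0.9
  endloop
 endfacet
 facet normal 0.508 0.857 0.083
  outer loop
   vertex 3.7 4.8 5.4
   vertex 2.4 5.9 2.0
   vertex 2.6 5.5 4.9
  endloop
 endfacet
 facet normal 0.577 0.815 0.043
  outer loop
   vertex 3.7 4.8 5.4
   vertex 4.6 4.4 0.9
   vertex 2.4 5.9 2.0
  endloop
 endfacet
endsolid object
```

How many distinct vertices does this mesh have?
9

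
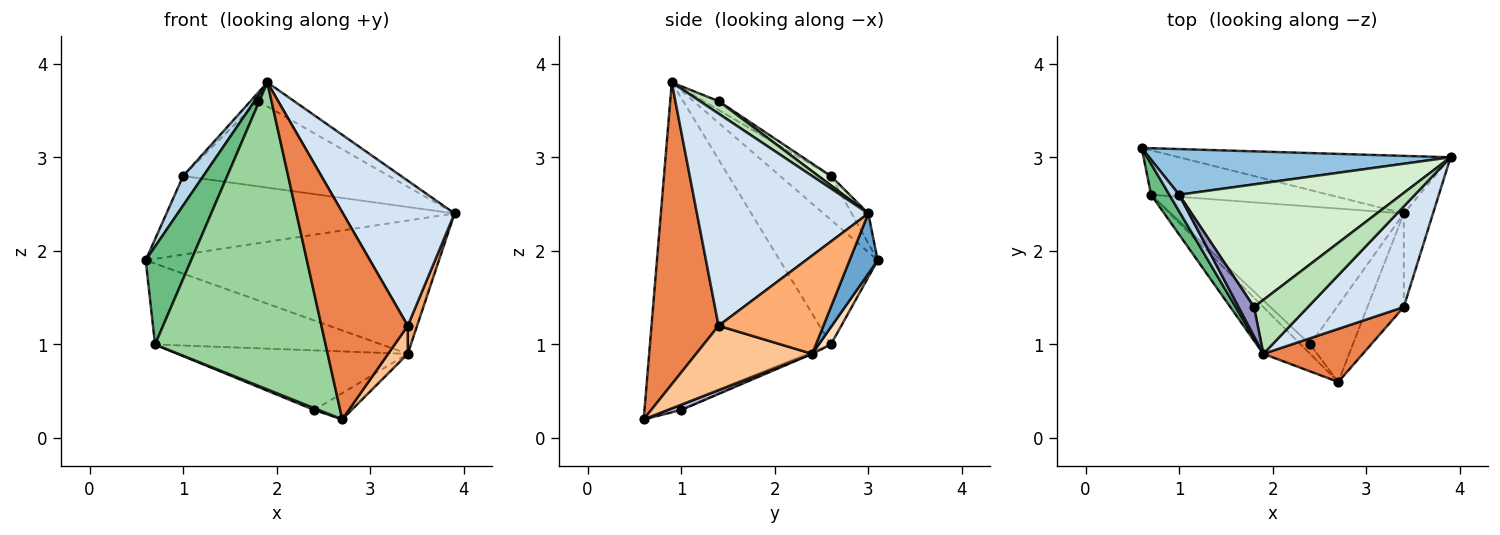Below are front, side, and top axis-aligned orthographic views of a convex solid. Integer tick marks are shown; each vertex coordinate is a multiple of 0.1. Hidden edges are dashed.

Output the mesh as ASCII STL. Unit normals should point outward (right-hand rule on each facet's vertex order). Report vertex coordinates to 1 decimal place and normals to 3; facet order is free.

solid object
 facet normal 0.088 0.915 -0.395
  outer loop
   vertex 3.4 2.4 0.9
   vertex 0.6 3.1 1.9
   vertex 3.9 3.0 2.4
  endloop
 endfacet
 facet normal -0.050 0.863 0.502
  outer loop
   vertex 1.0 2.6 2.8
   vertex 3.9 3.0 2.4
   vertex 0.6 3.1 1.9
  endloop
 endfacet
 facet normal -0.910 -0.362 0.203
  outer loop
   vertex 1.0 2.6 2.8
   vertex 0.6 3.1 1.9
   vertex 1.9 0.9 3.8
  endloop
 endfacet
 facet normal 0.784 -0.510 0.354
  outer loop
   vertex 3.4 1.4 1.2
   vertex 3.9 3.0 2.4
   vertex 1.9 0.9 3.8
  endloop
 endfacet
 facet normal 0.601 -0.774 0.198
  outer loop
   vertex 3.4 1.4 1.2
   vertex 1.9 0.9 3.8
   vertex 2.7 0.6 0.2
  endloop
 endfacet
 facet normal 0.955 -0.085 -0.284
  outer loop
   vertex 3.4 1.4 1.2
   vertex 3.4 2.4 0.9
   vertex 3.9 3.0 2.4
  endloop
 endfacet
 facet normal 0.862 -0.146 -0.486
  outer loop
   vertex 3.4 1.4 1.2
   vertex 2.7 0.6 0.2
   vertex 3.4 2.4 0.9
  endloop
 endfacet
 facet normal 0.047 0.875 -0.481
  outer loop
   vertex 0.7 2.6 1.0
   vertex 0.6 3.1 1.9
   vertex 3.4 2.4 0.9
  endloop
 endfacet
 facet normal -0.899 -0.417 0.132
  outer loop
   vertex 0.7 2.6 1.0
   vertex 1.9 0.9 3.8
   vertex 0.6 3.1 1.9
  endloop
 endfacet
 facet normal -0.724 -0.682 -0.104
  outer loop
   vertex 0.7 2.6 1.0
   vertex 2.7 0.6 0.2
   vertex 1.9 0.9 3.8
  endloop
 endfacet
 facet normal 0.207 0.399 0.893
  outer loop
   vertex 1.8 1.4 3.6
   vertex 1.9 0.9 3.8
   vertex 3.9 3.0 2.4
  endloop
 endfacet
 facet normal 0.035 0.570 0.821
  outer loop
   vertex 1.8 1.4 3.6
   vertex 3.9 3.0 2.4
   vertex 1.0 2.6 2.8
  endloop
 endfacet
 facet normal -0.482 0.241 0.843
  outer loop
   vertex 1.8 1.4 3.6
   vertex 1.0 2.6 2.8
   vertex 1.9 0.9 3.8
  endloop
 endfacet
 facet normal 0.115 0.321 -0.940
  outer loop
   vertex 2.4 1.0 0.3
   vertex 3.4 2.4 0.9
   vertex 2.7 0.6 0.2
  endloop
 endfacet
 facet normal -0.507 -0.169 -0.845
  outer loop
   vertex 2.4 1.0 0.3
   vertex 2.7 0.6 0.2
   vertex 0.7 2.6 1.0
  endloop
 endfacet
 facet normal -0.005 0.397 -0.918
  outer loop
   vertex 2.4 1.0 0.3
   vertex 0.7 2.6 1.0
   vertex 3.4 2.4 0.9
  endloop
 endfacet
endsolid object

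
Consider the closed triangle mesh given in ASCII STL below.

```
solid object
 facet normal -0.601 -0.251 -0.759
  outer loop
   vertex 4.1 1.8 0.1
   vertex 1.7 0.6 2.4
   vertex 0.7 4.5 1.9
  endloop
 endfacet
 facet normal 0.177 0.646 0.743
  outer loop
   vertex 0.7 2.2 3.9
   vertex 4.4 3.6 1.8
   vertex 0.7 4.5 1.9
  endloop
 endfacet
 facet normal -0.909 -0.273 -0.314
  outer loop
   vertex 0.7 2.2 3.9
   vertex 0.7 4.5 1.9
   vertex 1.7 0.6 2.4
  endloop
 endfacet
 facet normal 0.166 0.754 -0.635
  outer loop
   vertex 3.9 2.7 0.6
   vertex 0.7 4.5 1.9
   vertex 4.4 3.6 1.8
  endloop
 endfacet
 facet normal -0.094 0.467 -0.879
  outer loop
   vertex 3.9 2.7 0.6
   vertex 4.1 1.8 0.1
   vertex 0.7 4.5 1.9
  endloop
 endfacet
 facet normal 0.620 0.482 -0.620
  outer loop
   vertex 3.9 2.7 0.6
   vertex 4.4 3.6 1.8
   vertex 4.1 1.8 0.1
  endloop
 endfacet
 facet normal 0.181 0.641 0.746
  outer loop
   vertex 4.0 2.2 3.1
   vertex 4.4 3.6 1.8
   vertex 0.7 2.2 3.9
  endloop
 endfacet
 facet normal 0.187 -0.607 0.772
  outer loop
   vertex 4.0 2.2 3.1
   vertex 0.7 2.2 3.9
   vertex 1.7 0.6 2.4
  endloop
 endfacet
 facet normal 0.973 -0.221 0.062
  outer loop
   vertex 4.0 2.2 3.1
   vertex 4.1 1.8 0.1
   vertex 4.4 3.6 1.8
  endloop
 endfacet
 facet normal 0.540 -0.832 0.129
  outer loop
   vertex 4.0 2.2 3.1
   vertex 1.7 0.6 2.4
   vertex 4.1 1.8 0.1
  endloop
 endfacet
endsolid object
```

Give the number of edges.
15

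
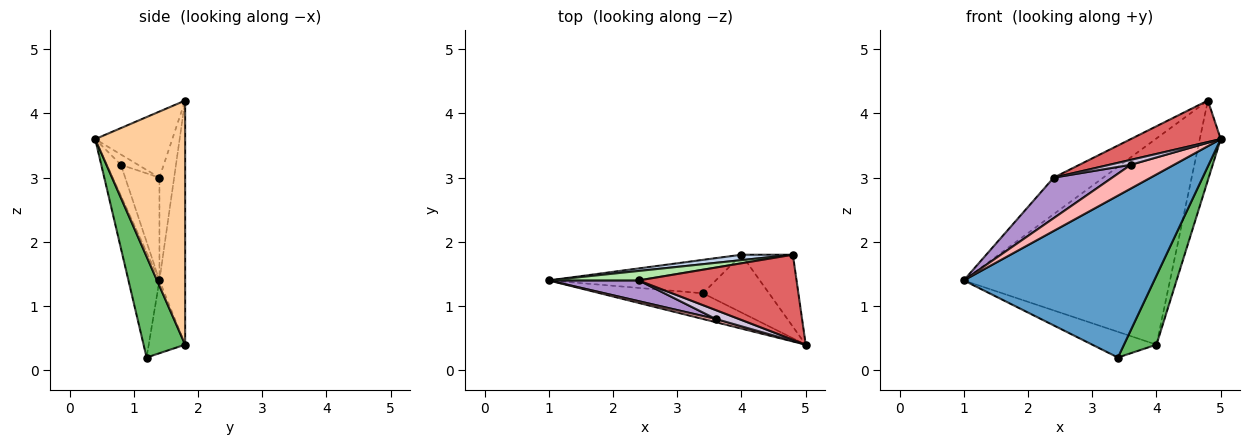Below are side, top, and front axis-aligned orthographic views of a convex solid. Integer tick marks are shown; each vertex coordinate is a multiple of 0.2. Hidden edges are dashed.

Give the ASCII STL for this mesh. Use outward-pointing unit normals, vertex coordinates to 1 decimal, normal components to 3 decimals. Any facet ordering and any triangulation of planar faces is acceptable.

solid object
 facet normal -0.159 -0.975 -0.155
  outer loop
   vertex 3.4 1.2 0.2
   vertex 5.0 0.4 3.6
   vertex 1.0 1.4 1.4
  endloop
 endfacet
 facet normal -0.124 0.992 0.026
  outer loop
   vertex 4.0 1.8 0.4
   vertex 1.0 1.4 1.4
   vertex 4.8 1.8 4.2
  endloop
 endfacet
 facet normal -0.327 0.576 -0.749
  outer loop
   vertex 4.0 1.8 0.4
   vertex 3.4 1.2 0.2
   vertex 1.0 1.4 1.4
  endloop
 endfacet
 facet normal 0.954 0.222 -0.201
  outer loop
   vertex 4.0 1.8 0.4
   vertex 4.8 1.8 4.2
   vertex 5.0 0.4 3.6
  endloop
 endfacet
 facet normal 0.700 -0.547 -0.458
  outer loop
   vertex 4.0 1.8 0.4
   vertex 5.0 0.4 3.6
   vertex 3.4 1.2 0.2
  endloop
 endfacet
 facet normal -0.276 0.930 0.241
  outer loop
   vertex 2.4 1.4 3.0
   vertex 4.8 1.8 4.2
   vertex 1.0 1.4 1.4
  endloop
 endfacet
 facet normal -0.352 -0.411 0.841
  outer loop
   vertex 2.4 1.4 3.0
   vertex 5.0 0.4 3.6
   vertex 4.8 1.8 4.2
  endloop
 endfacet
 facet normal -0.306 -0.943 0.127
  outer loop
   vertex 3.6 0.8 3.2
   vertex 1.0 1.4 1.4
   vertex 5.0 0.4 3.6
  endloop
 endfacet
 facet normal -0.462 -0.789 0.404
  outer loop
   vertex 3.6 0.8 3.2
   vertex 2.4 1.4 3.0
   vertex 1.0 1.4 1.4
  endloop
 endfacet
 facet normal -0.362 -0.453 0.815
  outer loop
   vertex 3.6 0.8 3.2
   vertex 5.0 0.4 3.6
   vertex 2.4 1.4 3.0
  endloop
 endfacet
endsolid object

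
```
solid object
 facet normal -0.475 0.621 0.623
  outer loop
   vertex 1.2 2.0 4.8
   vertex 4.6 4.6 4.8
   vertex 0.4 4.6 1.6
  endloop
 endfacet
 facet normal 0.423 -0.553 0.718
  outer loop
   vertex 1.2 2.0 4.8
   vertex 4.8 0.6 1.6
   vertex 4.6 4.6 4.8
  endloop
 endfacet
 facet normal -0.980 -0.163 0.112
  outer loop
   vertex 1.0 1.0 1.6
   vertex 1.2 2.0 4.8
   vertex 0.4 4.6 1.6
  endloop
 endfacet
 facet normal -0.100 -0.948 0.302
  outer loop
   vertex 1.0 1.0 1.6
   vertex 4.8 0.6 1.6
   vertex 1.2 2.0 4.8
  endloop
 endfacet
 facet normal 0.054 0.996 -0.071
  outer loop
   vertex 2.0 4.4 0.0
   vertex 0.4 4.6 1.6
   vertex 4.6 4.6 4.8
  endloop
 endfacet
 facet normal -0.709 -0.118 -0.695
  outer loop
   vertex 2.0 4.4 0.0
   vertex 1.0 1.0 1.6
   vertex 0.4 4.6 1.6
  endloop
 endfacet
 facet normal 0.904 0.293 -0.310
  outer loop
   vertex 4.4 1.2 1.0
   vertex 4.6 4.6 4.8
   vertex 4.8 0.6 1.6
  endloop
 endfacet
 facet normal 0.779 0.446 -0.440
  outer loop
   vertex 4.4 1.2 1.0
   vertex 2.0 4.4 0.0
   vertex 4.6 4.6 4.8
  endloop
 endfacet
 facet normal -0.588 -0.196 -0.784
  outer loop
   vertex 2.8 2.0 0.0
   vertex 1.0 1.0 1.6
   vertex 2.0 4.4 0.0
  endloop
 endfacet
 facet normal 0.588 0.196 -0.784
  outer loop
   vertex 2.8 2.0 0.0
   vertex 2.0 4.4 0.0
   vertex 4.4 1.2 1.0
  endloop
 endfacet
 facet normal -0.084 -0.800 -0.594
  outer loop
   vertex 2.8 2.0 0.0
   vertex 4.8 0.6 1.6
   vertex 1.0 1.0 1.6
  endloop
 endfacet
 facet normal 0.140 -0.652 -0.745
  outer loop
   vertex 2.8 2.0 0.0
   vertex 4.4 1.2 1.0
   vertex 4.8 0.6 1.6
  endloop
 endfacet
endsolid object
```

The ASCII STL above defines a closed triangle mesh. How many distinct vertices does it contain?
8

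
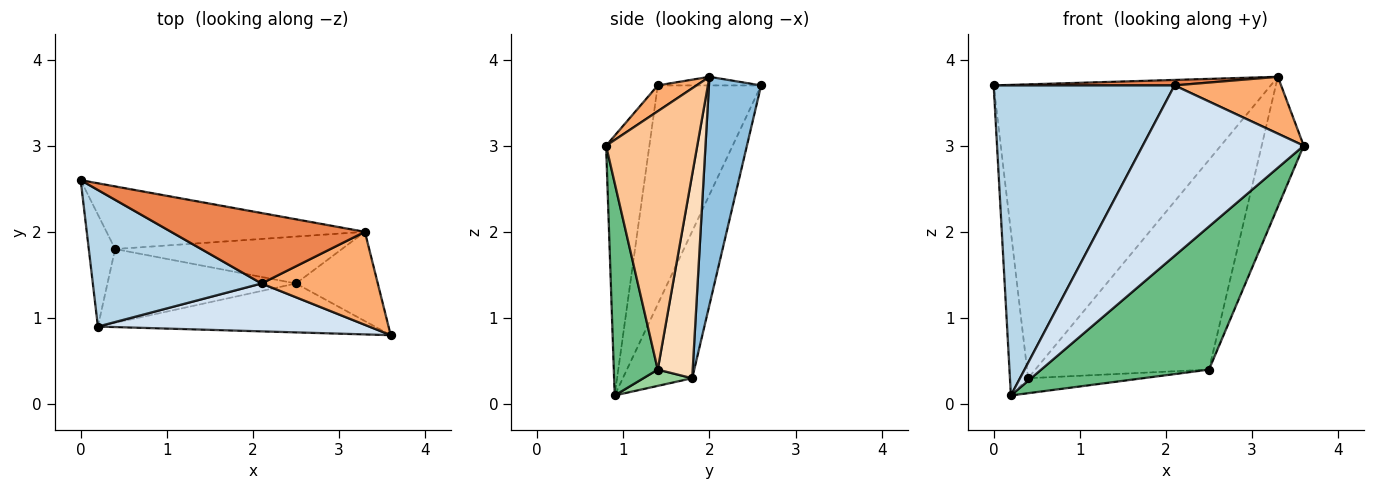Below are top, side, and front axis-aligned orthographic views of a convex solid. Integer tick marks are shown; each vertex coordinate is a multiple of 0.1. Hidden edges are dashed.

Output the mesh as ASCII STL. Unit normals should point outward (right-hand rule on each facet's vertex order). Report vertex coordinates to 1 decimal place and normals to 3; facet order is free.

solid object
 facet normal -0.953 0.250 -0.171
  outer loop
   vertex 0.4 1.8 0.3
   vertex 0.2 0.9 0.1
   vertex 0.0 2.6 3.7
  endloop
 endfacet
 facet normal 0.181 0.962 -0.205
  outer loop
   vertex 0.4 1.8 0.3
   vertex 0.0 2.6 3.7
   vertex 3.3 2.0 3.8
  endloop
 endfacet
 facet normal -0.463 -0.811 0.357
  outer loop
   vertex 2.1 1.4 3.7
   vertex 0.0 2.6 3.7
   vertex 0.2 0.9 0.1
  endloop
 endfacet
 facet normal -0.251 -0.932 0.262
  outer loop
   vertex 2.1 1.4 3.7
   vertex 0.2 0.9 0.1
   vertex 3.6 0.8 3.0
  endloop
 endfacet
 facet normal -0.044 -0.077 0.996
  outer loop
   vertex 2.1 1.4 3.7
   vertex 3.3 2.0 3.8
   vertex 0.0 2.6 3.7
  endloop
 endfacet
 facet normal 0.186 -0.512 0.838
  outer loop
   vertex 2.1 1.4 3.7
   vertex 3.6 0.8 3.0
   vertex 3.3 2.0 3.8
  endloop
 endfacet
 facet normal 0.873 0.402 -0.276
  outer loop
   vertex 2.5 1.4 0.4
   vertex 3.3 2.0 3.8
   vertex 3.6 0.8 3.0
  endloop
 endfacet
 facet normal 0.193 0.958 -0.214
  outer loop
   vertex 2.5 1.4 0.4
   vertex 0.4 1.8 0.3
   vertex 3.3 2.0 3.8
  endloop
 endfacet
 facet normal 0.241 -0.919 -0.314
  outer loop
   vertex 2.5 1.4 0.4
   vertex 3.6 0.8 3.0
   vertex 0.2 0.9 0.1
  endloop
 endfacet
 facet normal 0.084 0.198 -0.977
  outer loop
   vertex 2.5 1.4 0.4
   vertex 0.2 0.9 0.1
   vertex 0.4 1.8 0.3
  endloop
 endfacet
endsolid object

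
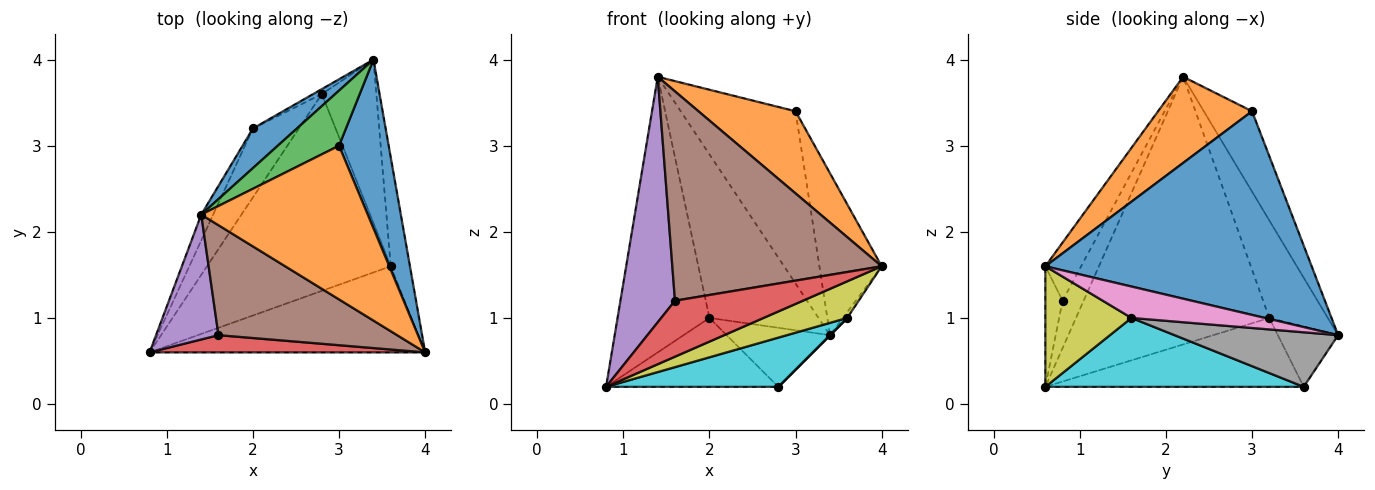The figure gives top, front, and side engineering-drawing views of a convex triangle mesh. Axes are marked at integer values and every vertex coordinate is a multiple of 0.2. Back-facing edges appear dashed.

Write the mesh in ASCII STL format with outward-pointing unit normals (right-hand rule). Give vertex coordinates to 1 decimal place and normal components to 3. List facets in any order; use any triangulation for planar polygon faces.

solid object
 facet normal 0.947 0.222 0.231
  outer loop
   vertex 3.0 3.0 3.4
   vertex 4.0 0.6 1.6
   vertex 3.4 4.0 0.8
  endloop
 endfacet
 facet normal 0.415 -0.429 0.802
  outer loop
   vertex 3.0 3.0 3.4
   vertex 1.4 2.2 3.8
   vertex 4.0 0.6 1.6
  endloop
 endfacet
 facet normal -0.371 0.884 0.283
  outer loop
   vertex 3.0 3.0 3.4
   vertex 3.4 4.0 0.8
   vertex 1.4 2.2 3.8
  endloop
 endfacet
 facet normal -0.128 -0.948 0.292
  outer loop
   vertex 1.6 0.8 1.2
   vertex 0.8 0.6 0.2
   vertex 4.0 0.6 1.6
  endloop
 endfacet
 facet normal -0.325 -0.843 0.429
  outer loop
   vertex 1.6 0.8 1.2
   vertex 1.4 2.2 3.8
   vertex 0.8 0.6 0.2
  endloop
 endfacet
 facet normal -0.150 -0.875 0.460
  outer loop
   vertex 1.6 0.8 1.2
   vertex 4.0 0.6 1.6
   vertex 1.4 2.2 3.8
  endloop
 endfacet
 facet normal 0.852 0.027 -0.522
  outer loop
   vertex 3.6 1.6 1.0
   vertex 3.4 4.0 0.8
   vertex 4.0 0.6 1.6
  endloop
 endfacet
 facet normal 0.707 0.000 -0.707
  outer loop
   vertex 3.6 1.6 1.0
   vertex 2.8 3.6 0.2
   vertex 3.4 4.0 0.8
  endloop
 endfacet
 facet normal 0.374 -0.363 -0.854
  outer loop
   vertex 3.6 1.6 1.0
   vertex 4.0 0.6 1.6
   vertex 0.8 0.6 0.2
  endloop
 endfacet
 facet normal 0.342 -0.228 -0.912
  outer loop
   vertex 3.6 1.6 1.0
   vertex 0.8 0.6 0.2
   vertex 2.8 3.6 0.2
  endloop
 endfacet
 facet normal -0.463 0.862 0.209
  outer loop
   vertex 2.0 3.2 1.0
   vertex 1.4 2.2 3.8
   vertex 3.4 4.0 0.8
  endloop
 endfacet
 facet normal -0.503 0.862 -0.072
  outer loop
   vertex 2.0 3.2 1.0
   vertex 3.4 4.0 0.8
   vertex 2.8 3.6 0.2
  endloop
 endfacet
 facet normal -0.902 0.429 -0.040
  outer loop
   vertex 2.0 3.2 1.0
   vertex 0.8 0.6 0.2
   vertex 1.4 2.2 3.8
  endloop
 endfacet
 facet normal -0.728 0.485 -0.485
  outer loop
   vertex 2.0 3.2 1.0
   vertex 2.8 3.6 0.2
   vertex 0.8 0.6 0.2
  endloop
 endfacet
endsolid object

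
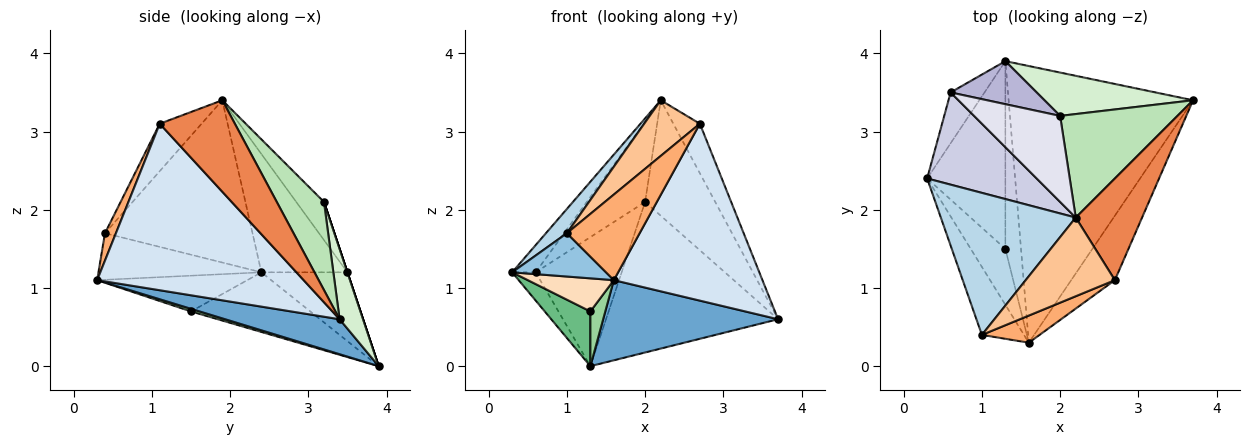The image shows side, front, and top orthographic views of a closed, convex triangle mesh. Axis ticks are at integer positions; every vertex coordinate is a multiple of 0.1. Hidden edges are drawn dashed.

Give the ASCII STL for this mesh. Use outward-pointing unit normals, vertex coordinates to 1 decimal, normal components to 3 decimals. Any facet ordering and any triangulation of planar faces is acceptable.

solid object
 facet normal 0.179 -0.274 -0.945
  outer loop
   vertex 1.3 3.9 0.0
   vertex 3.7 3.4 0.6
   vertex 1.6 0.3 1.1
  endloop
 endfacet
 facet normal -0.682 -0.393 -0.617
  outer loop
   vertex 1.0 0.4 1.7
   vertex 0.3 2.4 1.2
   vertex 1.6 0.3 1.1
  endloop
 endfacet
 facet normal -0.764 -0.109 0.635
  outer loop
   vertex 1.0 0.4 1.7
   vertex 2.2 1.9 3.4
   vertex 0.3 2.4 1.2
  endloop
 endfacet
 facet normal 0.794 -0.571 -0.208
  outer loop
   vertex 2.7 1.1 3.1
   vertex 1.6 0.3 1.1
   vertex 3.7 3.4 0.6
  endloop
 endfacet
 facet normal 0.778 0.275 0.564
  outer loop
   vertex 2.7 1.1 3.1
   vertex 3.7 3.4 0.6
   vertex 2.2 1.9 3.4
  endloop
 endfacet
 facet normal 0.142 -0.944 0.299
  outer loop
   vertex 2.7 1.1 3.1
   vertex 1.0 0.4 1.7
   vertex 1.6 0.3 1.1
  endloop
 endfacet
 facet normal -0.398 -0.530 0.749
  outer loop
   vertex 2.7 1.1 3.1
   vertex 2.2 1.9 3.4
   vertex 1.0 0.4 1.7
  endloop
 endfacet
 facet normal -0.664 -0.381 -0.643
  outer loop
   vertex 1.3 1.5 0.7
   vertex 1.6 0.3 1.1
   vertex 0.3 2.4 1.2
  endloop
 endfacet
 facet normal -0.591 -0.226 -0.775
  outer loop
   vertex 1.3 1.5 0.7
   vertex 0.3 2.4 1.2
   vertex 1.3 3.9 0.0
  endloop
 endfacet
 facet normal 0.158 -0.276 -0.948
  outer loop
   vertex 1.3 1.5 0.7
   vertex 1.3 3.9 0.0
   vertex 1.6 0.3 1.1
  endloop
 endfacet
 facet normal 0.448 0.666 0.597
  outer loop
   vertex 2.0 3.2 2.1
   vertex 2.2 1.9 3.4
   vertex 3.7 3.4 0.6
  endloop
 endfacet
 facet normal 0.130 0.953 0.274
  outer loop
   vertex 2.0 3.2 2.1
   vertex 3.7 3.4 0.6
   vertex 1.3 3.9 0.0
  endloop
 endfacet
 facet normal -0.871 0.238 -0.429
  outer loop
   vertex 0.6 3.5 1.2
   vertex 1.3 3.9 0.0
   vertex 0.3 2.4 1.2
  endloop
 endfacet
 facet normal 0.000 0.949 0.316
  outer loop
   vertex 0.6 3.5 1.2
   vertex 2.0 3.2 2.1
   vertex 1.3 3.9 0.0
  endloop
 endfacet
 facet normal -0.720 0.196 0.666
  outer loop
   vertex 0.6 3.5 1.2
   vertex 0.3 2.4 1.2
   vertex 2.2 1.9 3.4
  endloop
 endfacet
 facet normal -0.308 0.648 0.696
  outer loop
   vertex 0.6 3.5 1.2
   vertex 2.2 1.9 3.4
   vertex 2.0 3.2 2.1
  endloop
 endfacet
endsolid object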